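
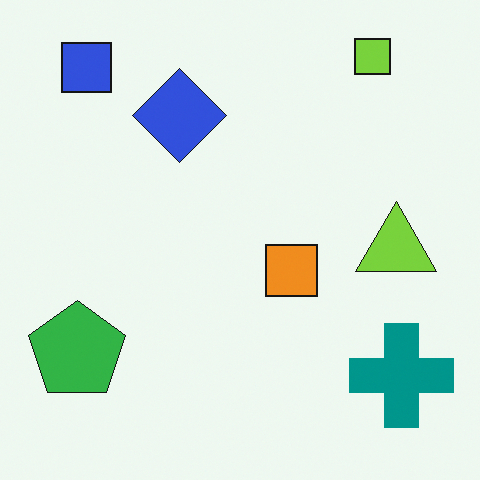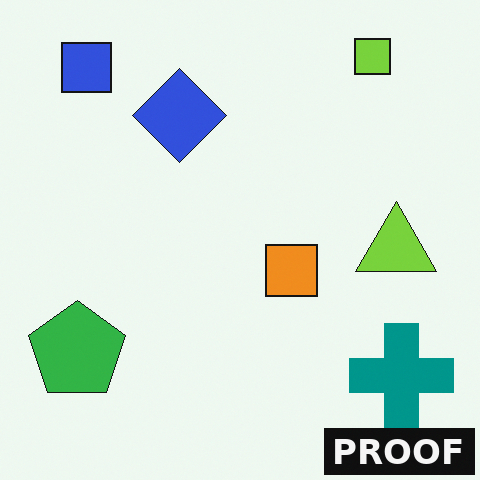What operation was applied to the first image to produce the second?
This is the original image watermarked with the text "PROOF" in the lower-right corner.

A dark label reading "PROOF" appears in the lower-right corner.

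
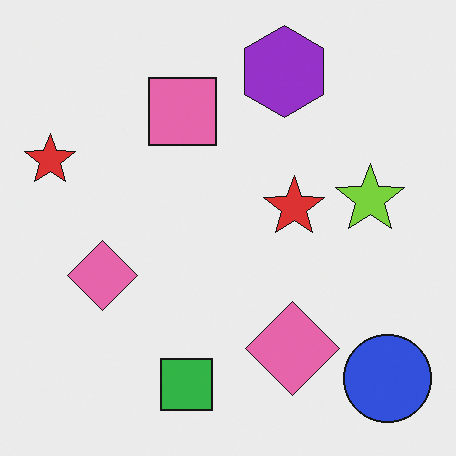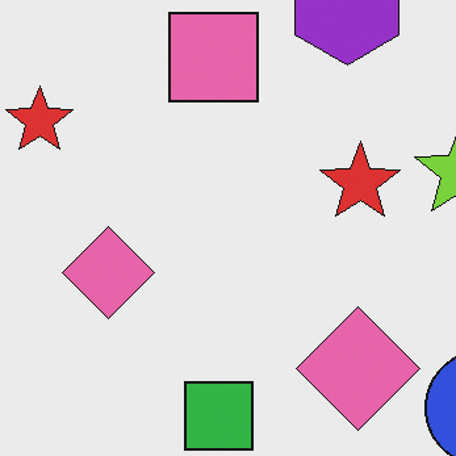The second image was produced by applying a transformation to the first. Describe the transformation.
The transformation is: cropped to a modestly smaller region and rescaled.

The visible shapes are larger and the field of view is narrower; shapes near the original edges may be partly or wholly outside the frame — a crop-and-rescale.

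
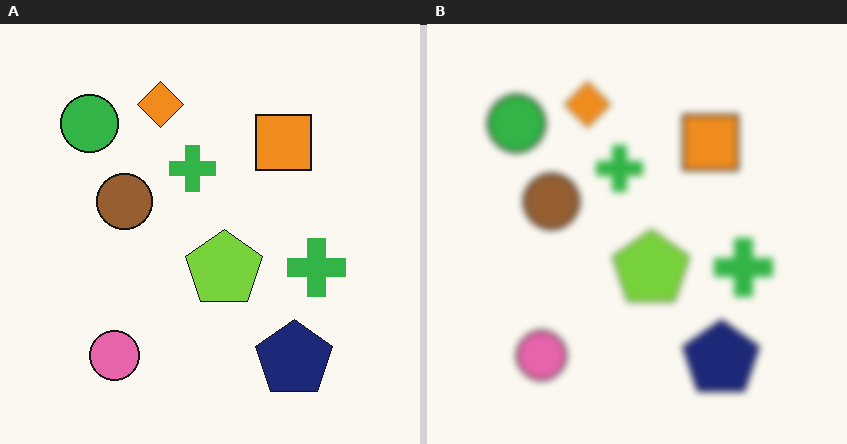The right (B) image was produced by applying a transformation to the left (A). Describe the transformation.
Moderately blurred.

Shape edges and outlines are uniformly softened across the whole image.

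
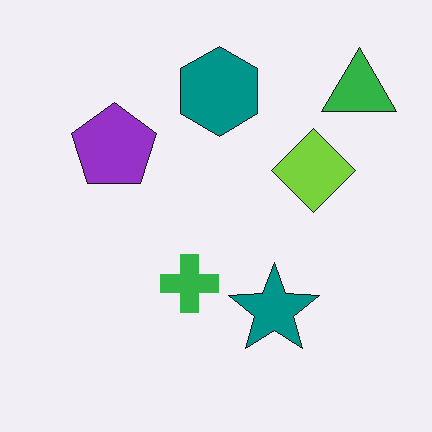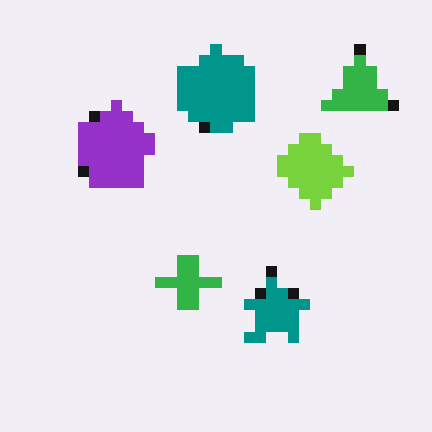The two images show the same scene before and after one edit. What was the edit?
This is the original image heavily pixelated into large blocks.

Shapes are reduced to large square blocks; fine edges and outlines are lost — a downscale-then-upscale (mosaic) effect.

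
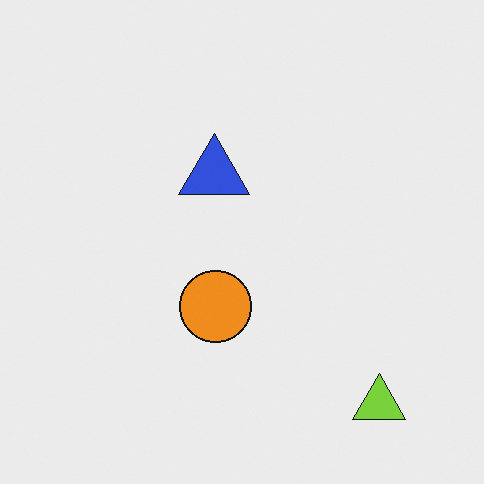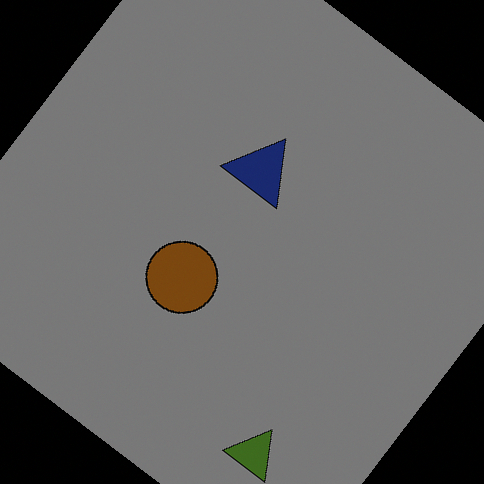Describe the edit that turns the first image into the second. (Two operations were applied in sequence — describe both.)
It was darkened a lot, then rotated clockwise by a large amount — several tens of degrees.

Every pixel — background and shapes alike — is uniformly darkened. Every shape is tilted by the same angle and the image corners show triangular fill wedges — a whole-image rotation by a non-right angle.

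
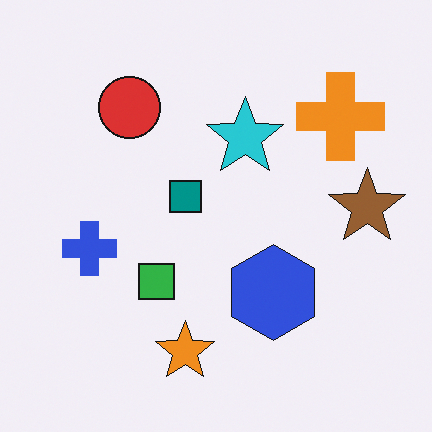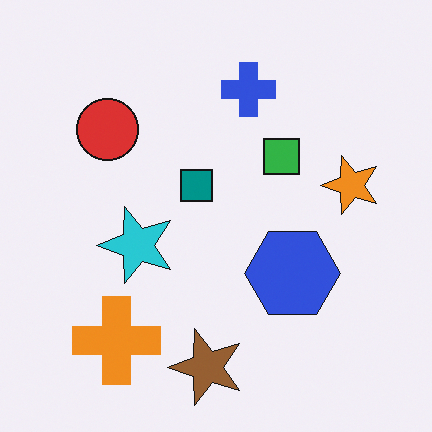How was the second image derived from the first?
The image was transposed (reflected across the top-left ↔ bottom-right diagonal).

Shapes have swapped their row and column positions — what was in the top-right is now in the bottom-left — a diagonal reflection.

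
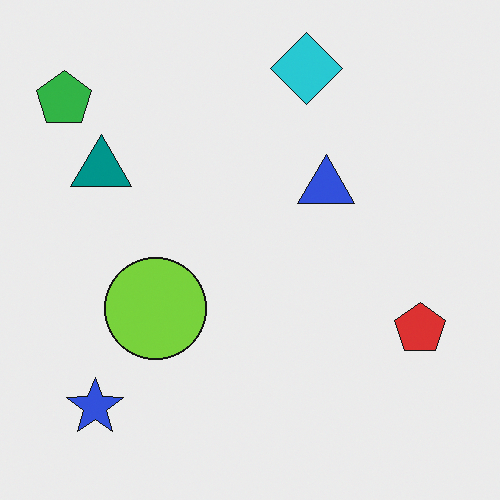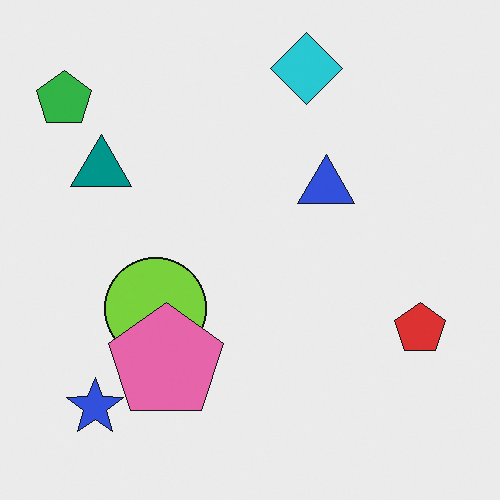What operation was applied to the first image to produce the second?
This is the original image overlaid with an additional pink pentagon.

A pink pentagon appears in the second image that is absent from the first.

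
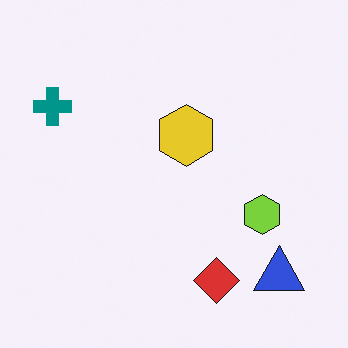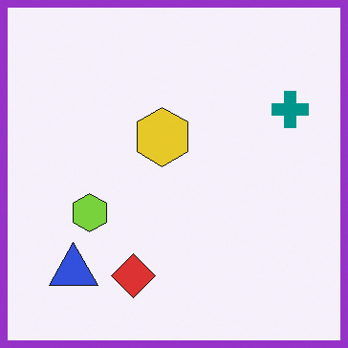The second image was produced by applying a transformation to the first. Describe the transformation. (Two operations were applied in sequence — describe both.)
The transformation is: flipped horizontally (left ↔ right), then framed with a purple border.

The teal cross is in the top-left of the first image and the top-right of the second — shapes on opposite sides of the vertical midline have swapped in a mirror flip. A solid purple frame runs around the edge of the second image, with the content slightly shrunk inside it.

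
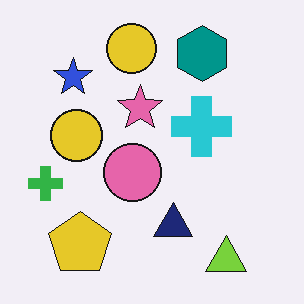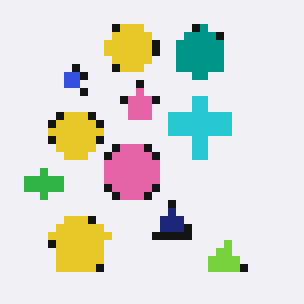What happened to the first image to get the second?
This is the original image moderately pixelated.

Shapes are reduced to large square blocks; fine edges and outlines are lost — a downscale-then-upscale (mosaic) effect.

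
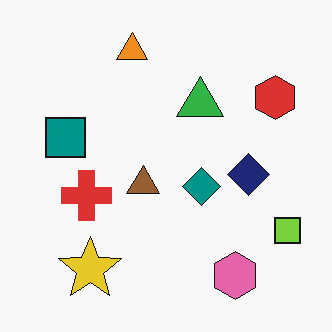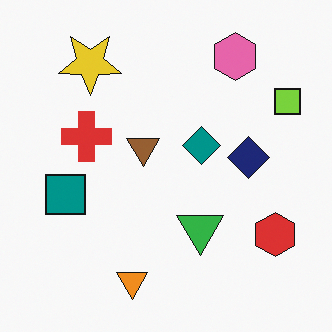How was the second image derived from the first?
The second image is the first flipped vertically (top ↔ bottom).

The orange triangle is in the top of the first image and the bottom of the second — shapes on opposite sides of the horizontal midline have swapped in a mirror flip.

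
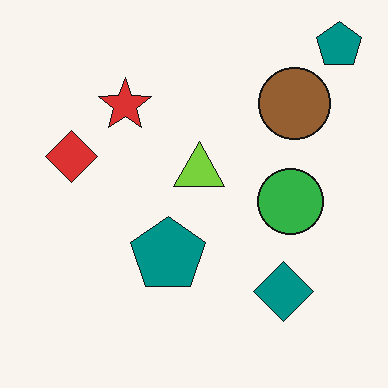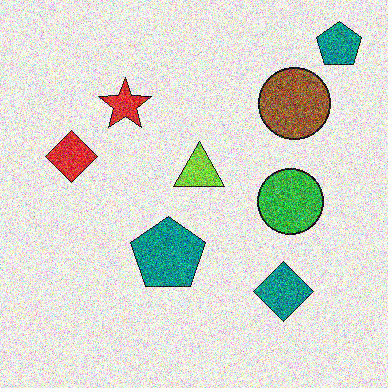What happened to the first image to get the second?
It was degraded with a thick layer of grain.

Random speckle covers the whole image, including the flat background.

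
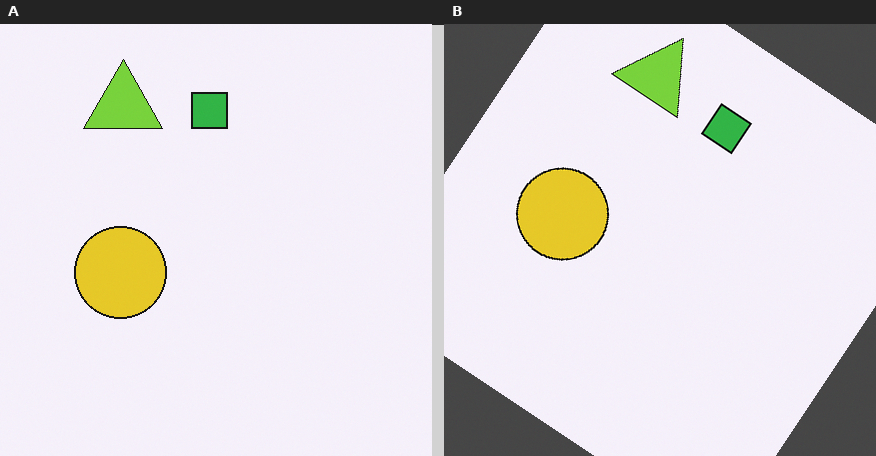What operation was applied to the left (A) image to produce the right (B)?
Rotated clockwise by a large amount — several tens of degrees.

Every shape is tilted by the same angle and the image corners show triangular fill wedges — a whole-image rotation by a non-right angle.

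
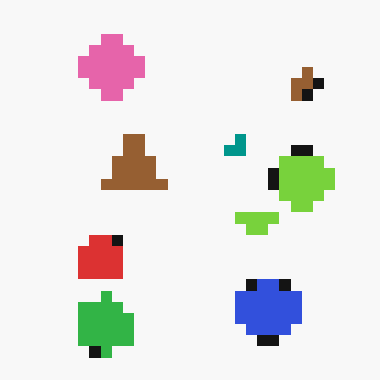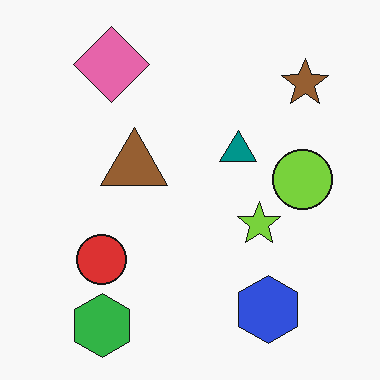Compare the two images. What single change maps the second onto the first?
The transformation is: heavily pixelated into large blocks.

Shapes are reduced to large square blocks; fine edges and outlines are lost — a downscale-then-upscale (mosaic) effect.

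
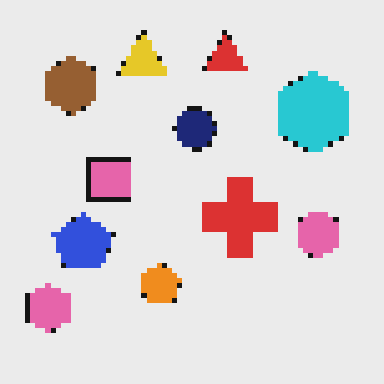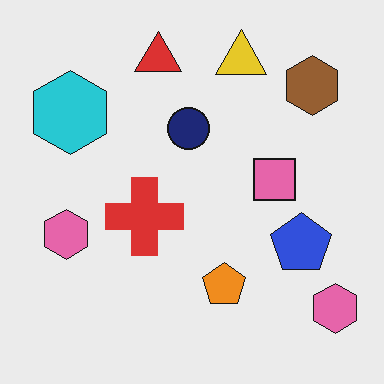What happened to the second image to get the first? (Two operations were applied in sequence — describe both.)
Flipped horizontally (left ↔ right), then mildly pixelated.

The cyan hexagon is in the top-left of the second image and the top-right of the first — shapes on opposite sides of the vertical midline have swapped in a mirror flip. Shapes are reduced to large square blocks; fine edges and outlines are lost — a downscale-then-upscale (mosaic) effect.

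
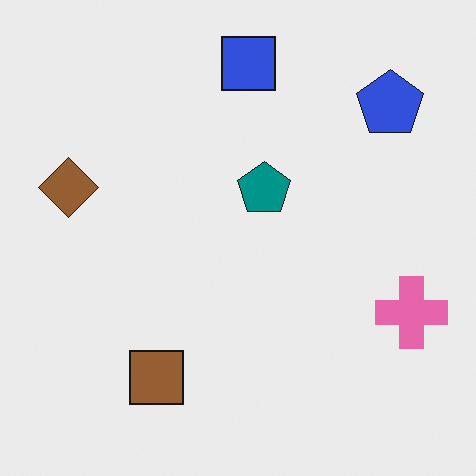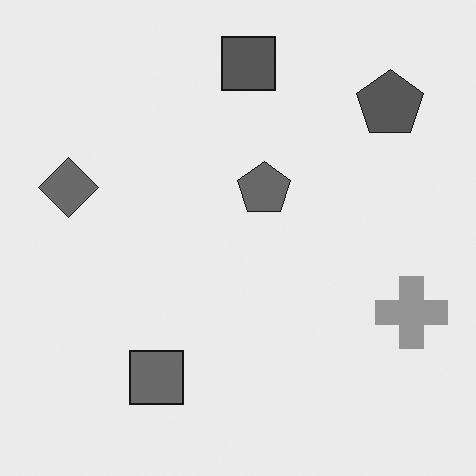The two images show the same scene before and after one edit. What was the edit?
The transformation is: converted to grayscale.

All color is removed — every shape is now a shade of grey.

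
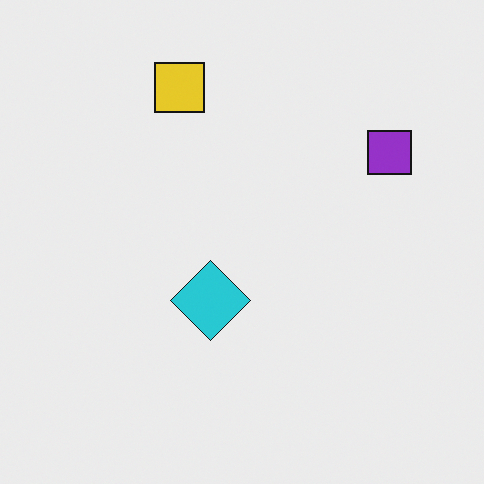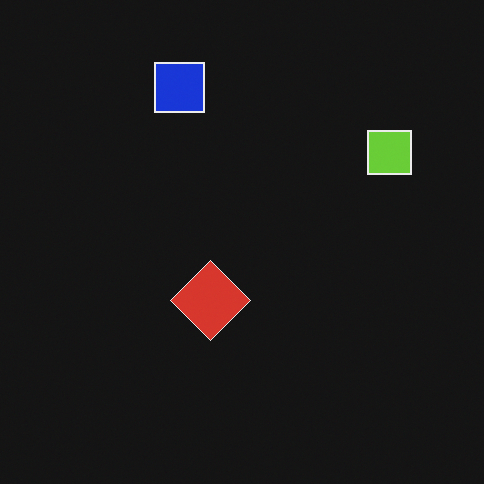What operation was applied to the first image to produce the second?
The second image is the first color-inverted (negative).

The light background has become dark and every shape's color is its complement — a photographic negative.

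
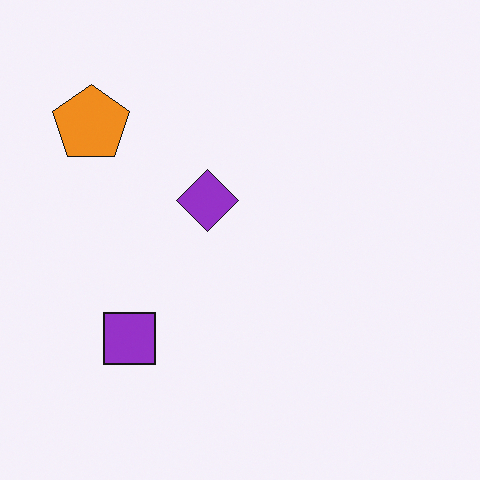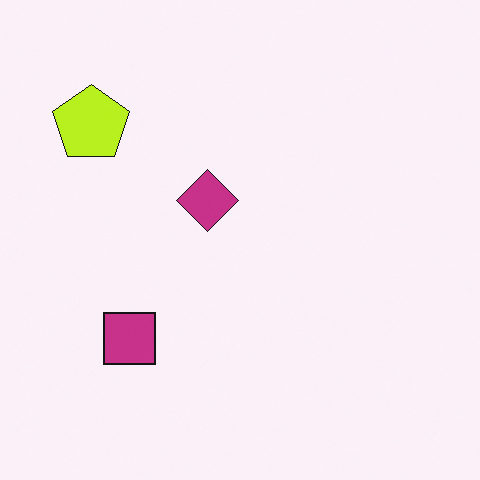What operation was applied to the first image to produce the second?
Hue-shifted slightly.

Every shape's color has rotated by the same amount around the hue wheel — a uniform hue shift.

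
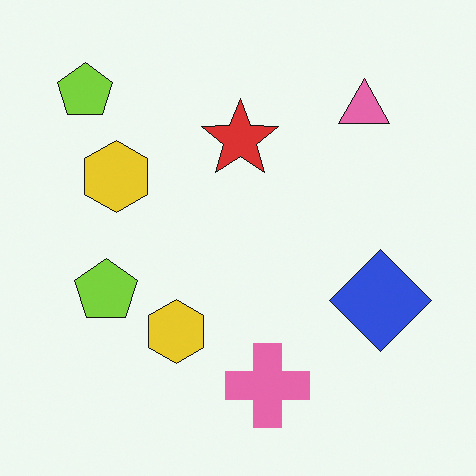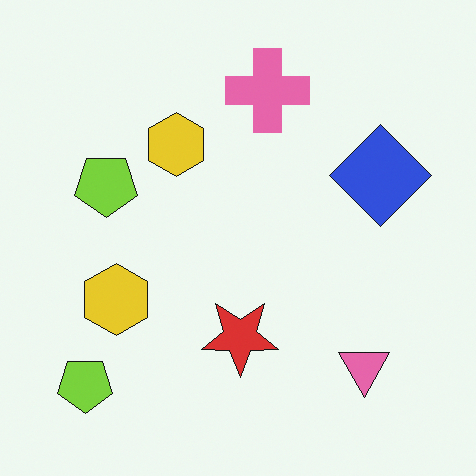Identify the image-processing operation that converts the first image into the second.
Flipped vertically (top ↔ bottom).

The pink cross is in the bottom of the first image and the top of the second — shapes on opposite sides of the horizontal midline have swapped in a mirror flip.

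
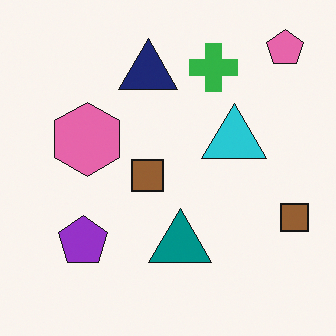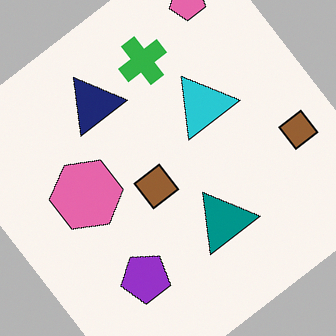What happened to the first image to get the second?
The second image is the first rotated counter-clockwise by a large amount — several tens of degrees.

Every shape is tilted by the same angle and the image corners show triangular fill wedges — a whole-image rotation by a non-right angle.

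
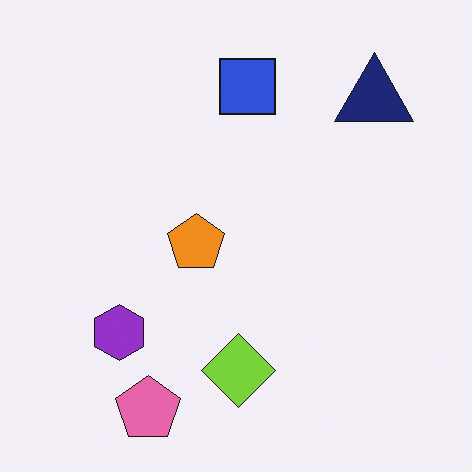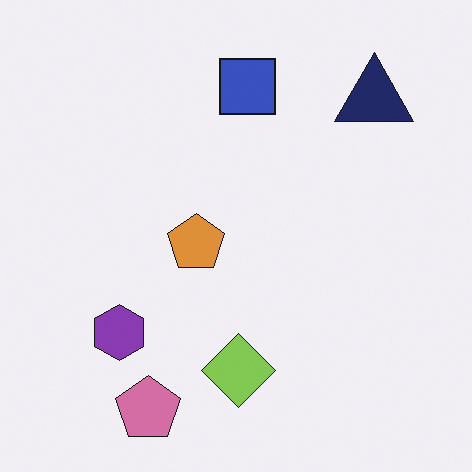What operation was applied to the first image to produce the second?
It was slightly desaturated.

All colors are more muted and greyish — a global saturation change.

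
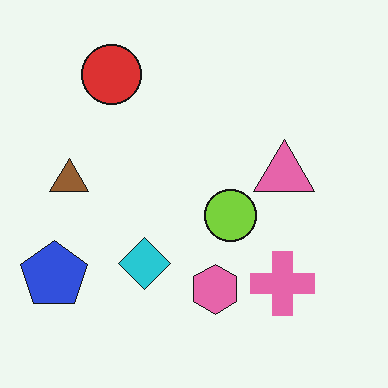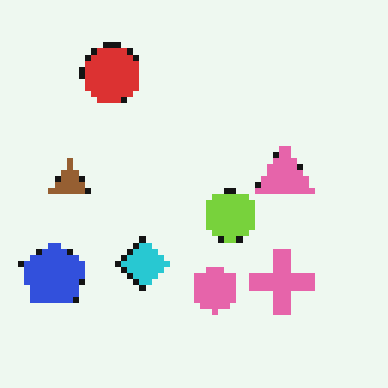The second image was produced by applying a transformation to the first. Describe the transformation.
This is the original image moderately pixelated.

Shapes are reduced to large square blocks; fine edges and outlines are lost — a downscale-then-upscale (mosaic) effect.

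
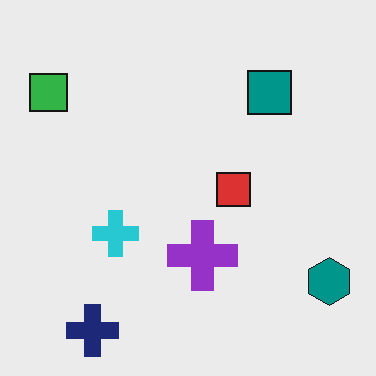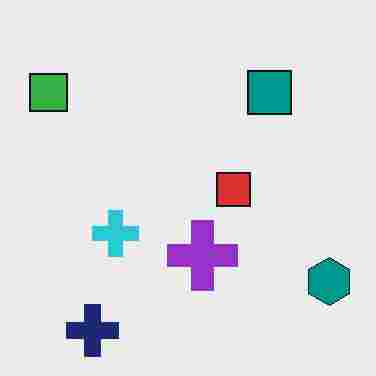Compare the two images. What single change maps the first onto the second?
The transformation is: heavily JPEG-compressed with obvious blocking artifacts.

Blocky 8×8 compression artifacts appear around shape edges and the flat background shows ringing — characteristic JPEG degradation.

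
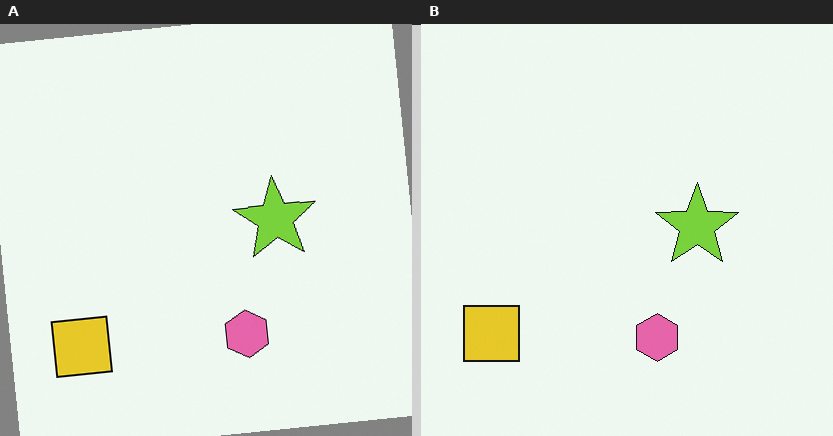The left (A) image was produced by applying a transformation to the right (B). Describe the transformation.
Rotated counter-clockwise by a few degrees.

Every shape is tilted by the same angle and the image corners show triangular fill wedges — a whole-image rotation by a non-right angle.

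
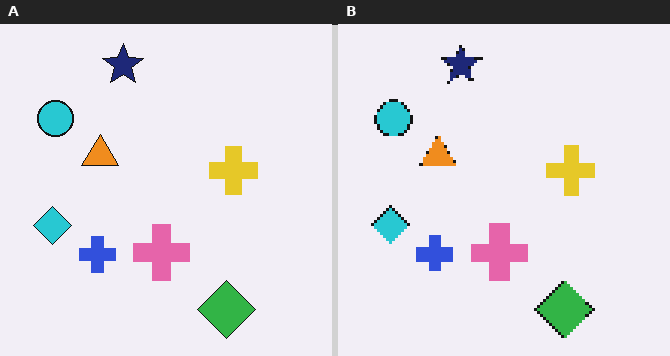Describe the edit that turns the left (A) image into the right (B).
This is the original image lightly pixelated (a mild mosaic effect).

Shapes are reduced to large square blocks; fine edges and outlines are lost — a downscale-then-upscale (mosaic) effect.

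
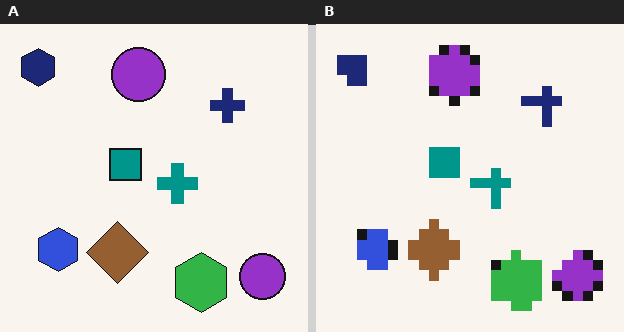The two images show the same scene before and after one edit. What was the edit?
The transformation is: heavily pixelated into large blocks.

Shapes are reduced to large square blocks; fine edges and outlines are lost — a downscale-then-upscale (mosaic) effect.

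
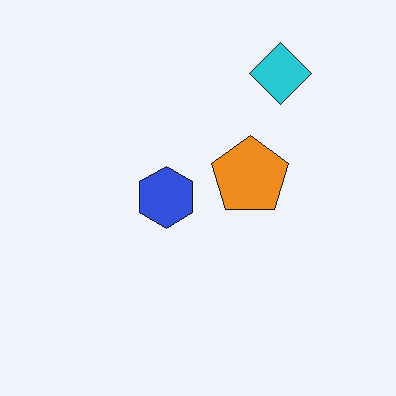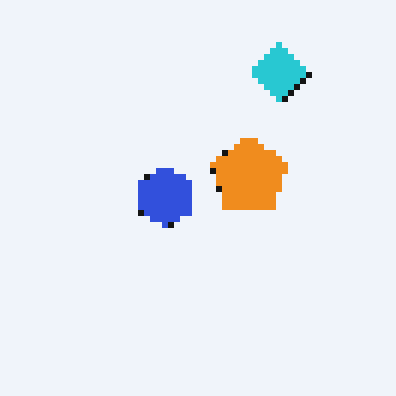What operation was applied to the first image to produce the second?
The transformation is: moderately pixelated.

Shapes are reduced to large square blocks; fine edges and outlines are lost — a downscale-then-upscale (mosaic) effect.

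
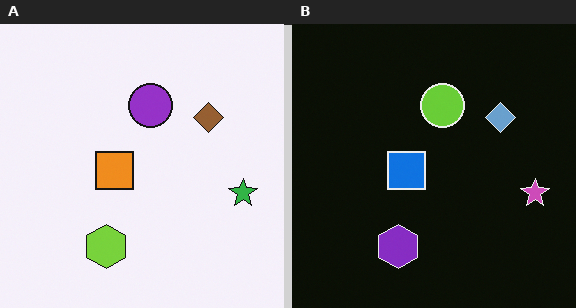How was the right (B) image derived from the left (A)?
Color-inverted (negative).

The light background has become dark and every shape's color is its complement — a photographic negative.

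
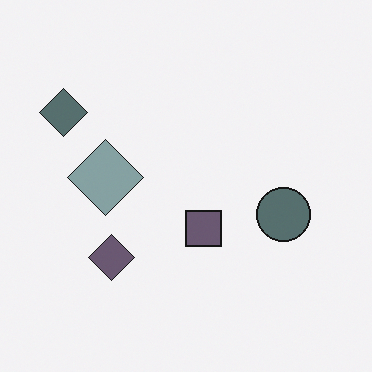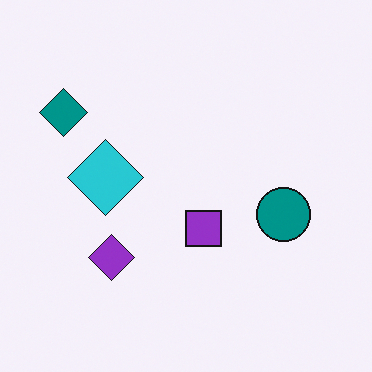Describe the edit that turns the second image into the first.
The transformation is: made much more muted (saturation change).

All colors are more muted and greyish — a global saturation change.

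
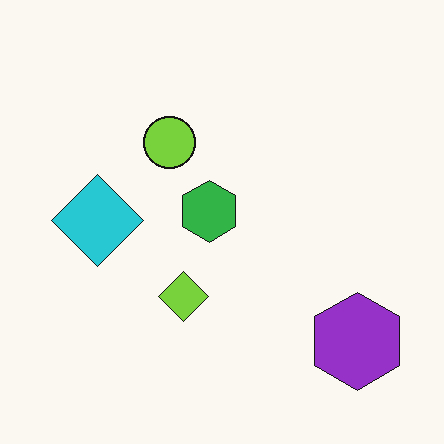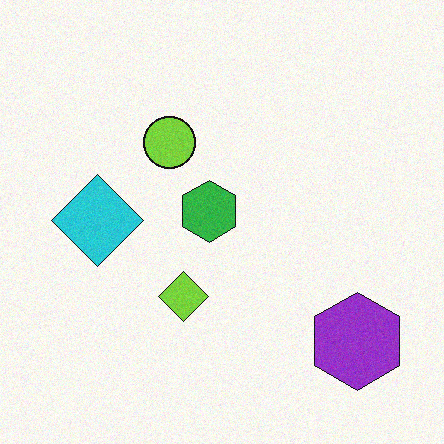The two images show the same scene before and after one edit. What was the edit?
The transformation is: degraded with a light layer of grain.

Random speckle covers the whole image, including the flat background.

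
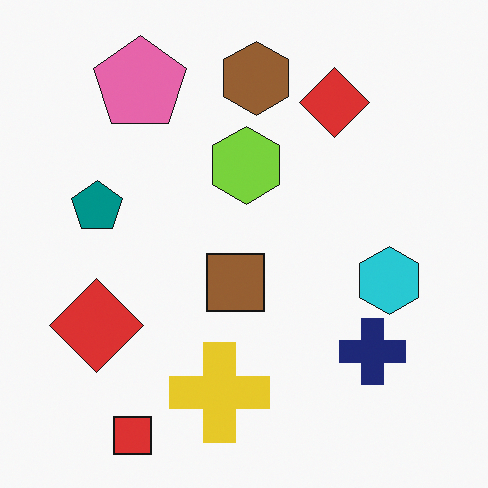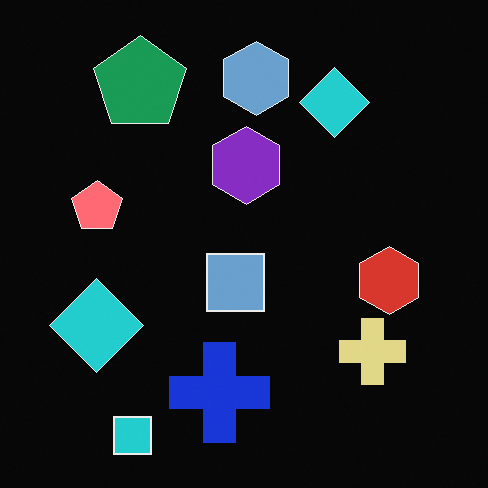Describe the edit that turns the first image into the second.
The transformation is: color-inverted (negative).

The light background has become dark and every shape's color is its complement — a photographic negative.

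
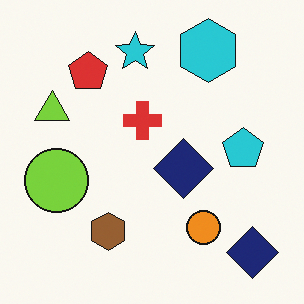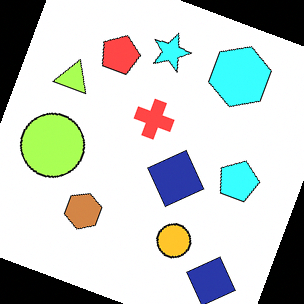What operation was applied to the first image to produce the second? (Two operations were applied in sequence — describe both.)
The transformation is: noticeably brightened, then rotated clockwise by a clearly visible amount.

Every pixel — background and shapes alike — is uniformly brightened. Every shape is tilted by the same angle and the image corners show triangular fill wedges — a whole-image rotation by a non-right angle.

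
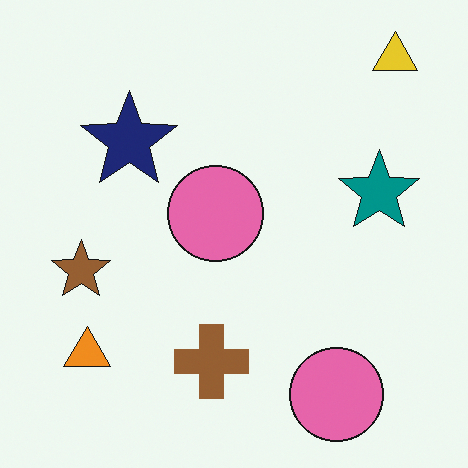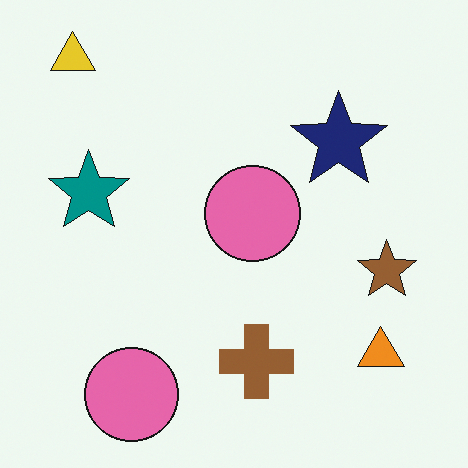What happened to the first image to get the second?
The image was flipped horizontally (left ↔ right).

The yellow triangle is in the top-right of the first image and the top-left of the second — shapes on opposite sides of the vertical midline have swapped in a mirror flip.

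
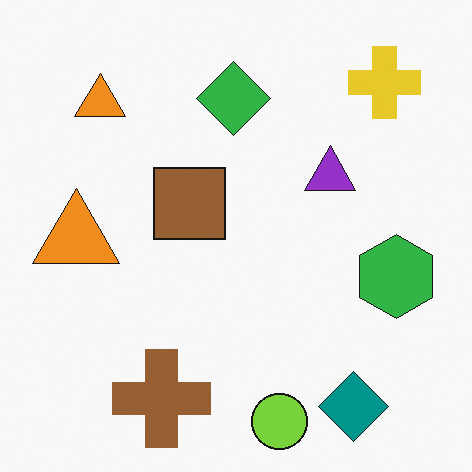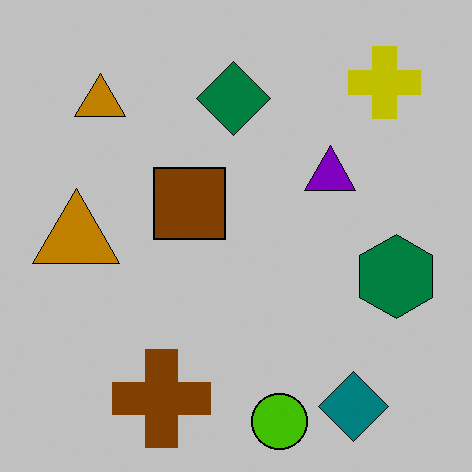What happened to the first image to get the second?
It was aggressively posterized.

Each flat color has snapped to a coarser quantized level — most visibly, the near-white background has dropped to a flat grey.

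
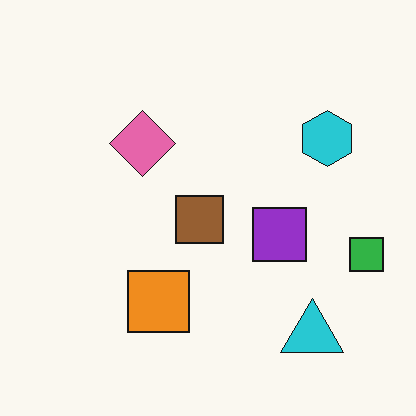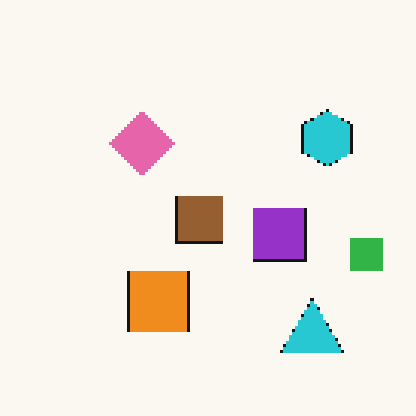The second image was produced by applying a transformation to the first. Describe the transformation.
It was lightly pixelated (a mild mosaic effect).

Shapes are reduced to large square blocks; fine edges and outlines are lost — a downscale-then-upscale (mosaic) effect.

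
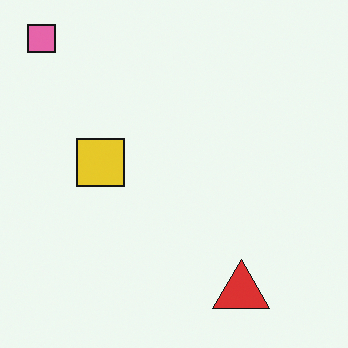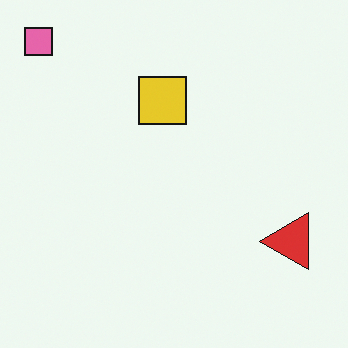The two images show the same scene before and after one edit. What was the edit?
The transformation is: transposed (reflected across the top-left ↔ bottom-right diagonal).

Shapes have swapped their row and column positions — what was in the top-right is now in the bottom-left — a diagonal reflection.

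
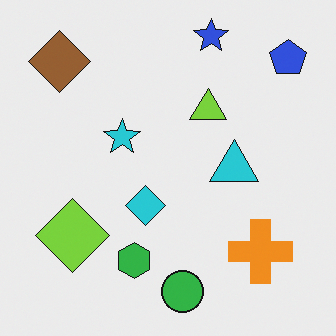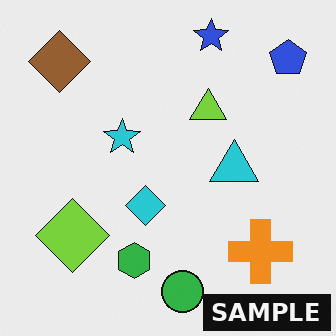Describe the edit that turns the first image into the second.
The transformation is: watermarked with the text "SAMPLE" in the lower-right corner.

A dark label reading "SAMPLE" appears in the lower-right corner.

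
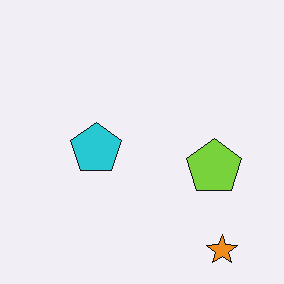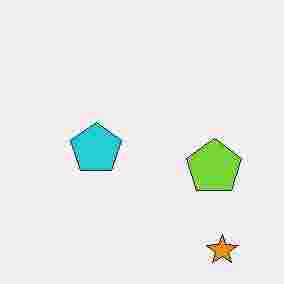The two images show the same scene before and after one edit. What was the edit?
It was heavily JPEG-compressed with obvious blocking artifacts.

Blocky 8×8 compression artifacts appear around shape edges and the flat background shows ringing — characteristic JPEG degradation.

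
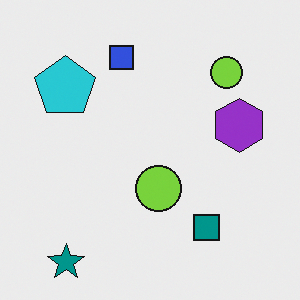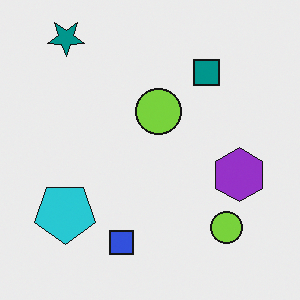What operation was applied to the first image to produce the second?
It was flipped vertically (top ↔ bottom).

The teal star is in the bottom-left of the first image and the top-left of the second — shapes on opposite sides of the horizontal midline have swapped in a mirror flip.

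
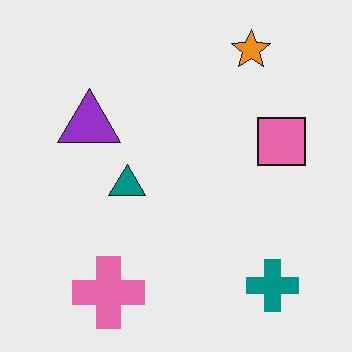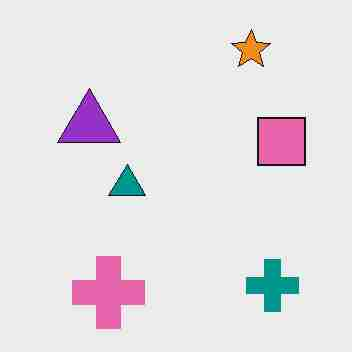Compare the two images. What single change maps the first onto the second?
Degraded with heavy JPEG compression.

Blocky 8×8 compression artifacts appear around shape edges and the flat background shows ringing — characteristic JPEG degradation.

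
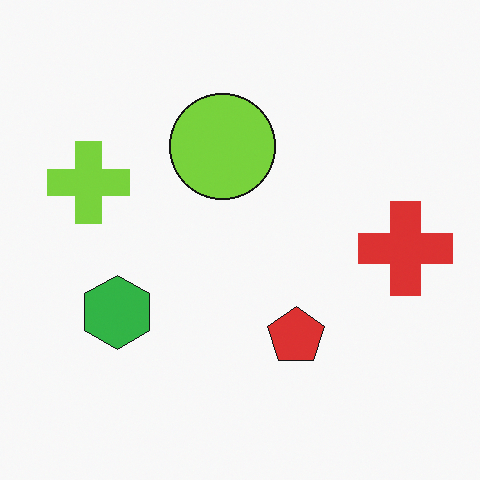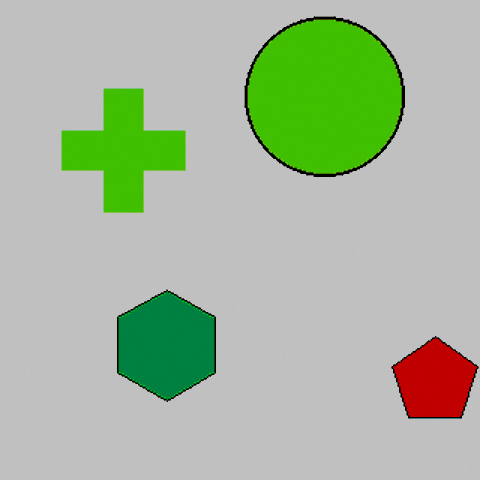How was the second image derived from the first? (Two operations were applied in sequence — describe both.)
The second image is the first cropped slightly and scaled back up, then aggressively posterized.

The visible shapes are larger and the field of view is narrower; shapes near the original edges may be partly or wholly outside the frame — a crop-and-rescale. Each flat color has snapped to a coarser quantized level — most visibly, the near-white background has dropped to a flat grey.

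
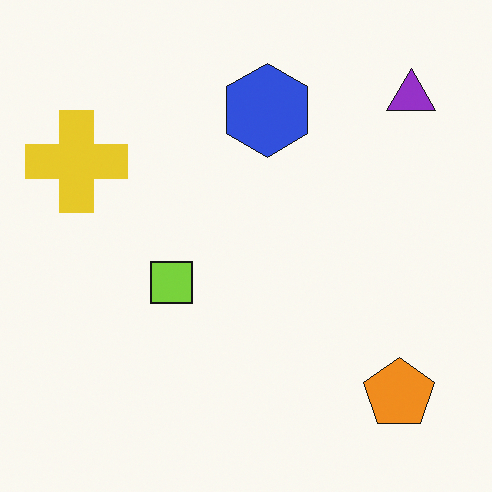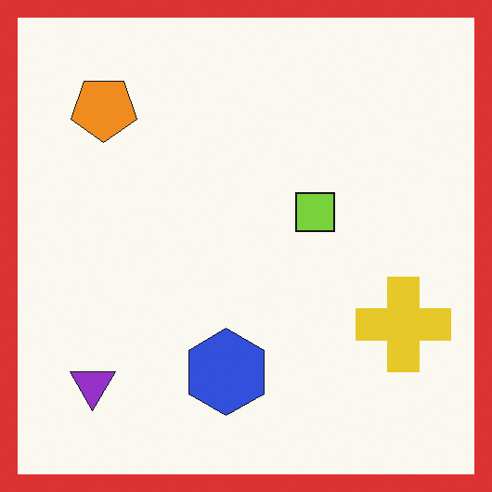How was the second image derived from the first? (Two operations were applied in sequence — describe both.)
The image was rotated 180°, then framed with a red border.

The purple triangle sits in the top-right of the first image and the bottom-left of the second — consistent with a whole-image 180° rotation. A solid red frame runs around the edge of the second image, with the content slightly shrunk inside it.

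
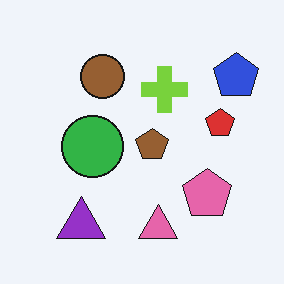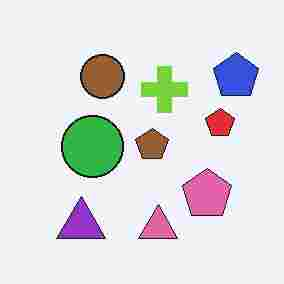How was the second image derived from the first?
The second image is the first degraded with heavy JPEG compression.

Blocky 8×8 compression artifacts appear around shape edges and the flat background shows ringing — characteristic JPEG degradation.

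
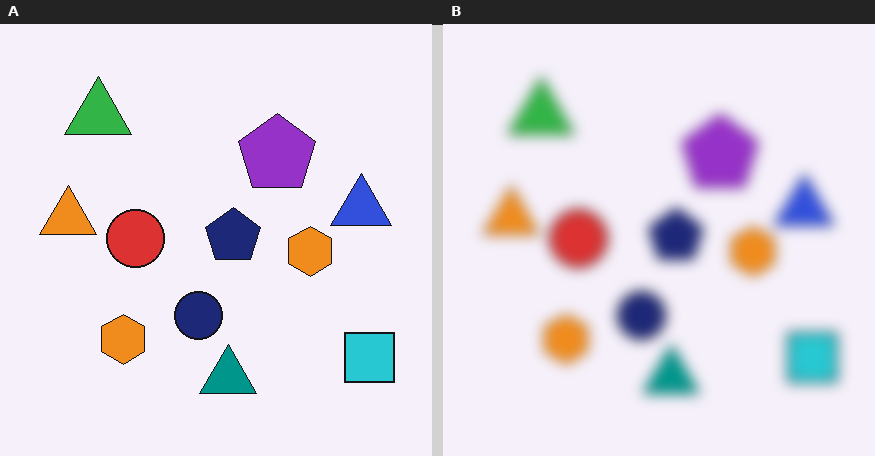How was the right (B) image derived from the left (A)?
This is the original image strongly gaussian-blurred.

Shape edges and outlines are uniformly softened across the whole image.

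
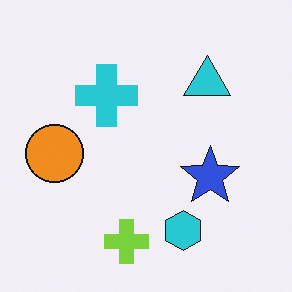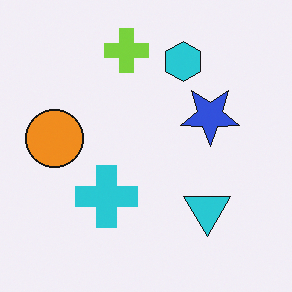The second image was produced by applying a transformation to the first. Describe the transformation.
The image was flipped vertically (top ↔ bottom).

The lime cross is in the bottom of the first image and the top of the second — shapes on opposite sides of the horizontal midline have swapped in a mirror flip.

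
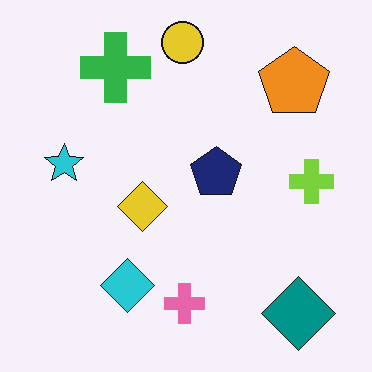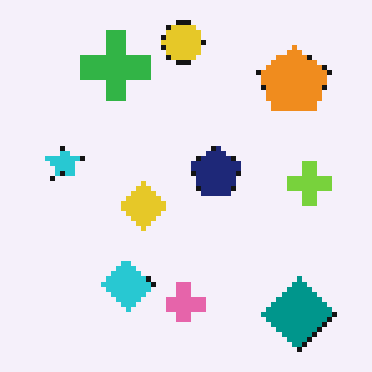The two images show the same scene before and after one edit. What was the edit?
The transformation is: lightly pixelated (a mild mosaic effect).

Shapes are reduced to large square blocks; fine edges and outlines are lost — a downscale-then-upscale (mosaic) effect.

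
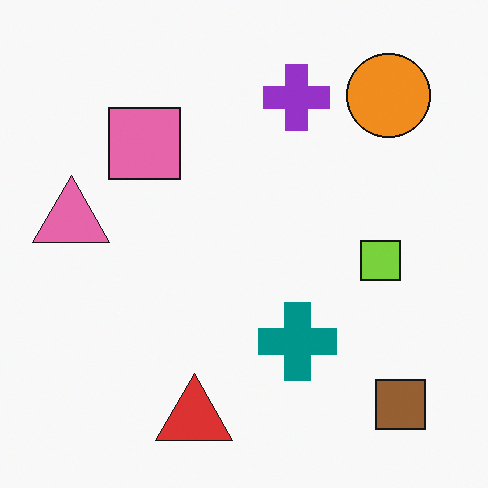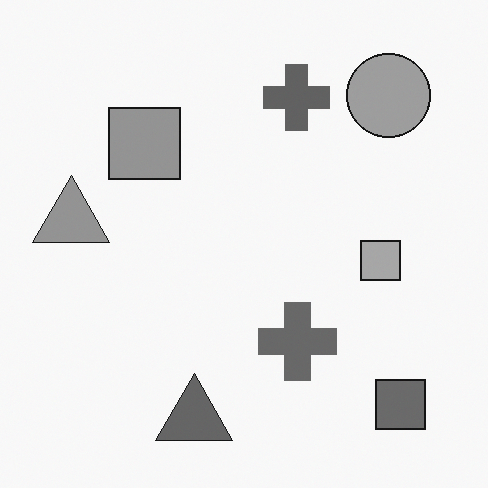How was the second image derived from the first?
The second image is the first converted to grayscale.

All color is removed — every shape is now a shade of grey.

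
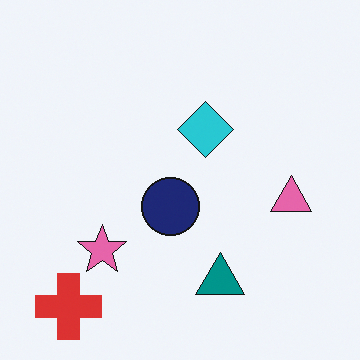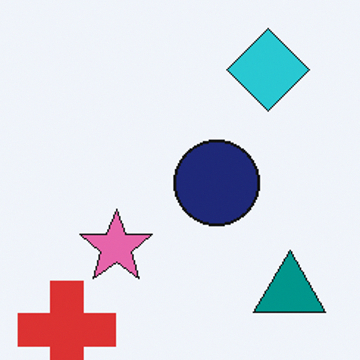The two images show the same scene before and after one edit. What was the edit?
Cropped slightly and scaled back up.

The visible shapes are larger and the field of view is narrower; shapes near the original edges may be partly or wholly outside the frame — a crop-and-rescale.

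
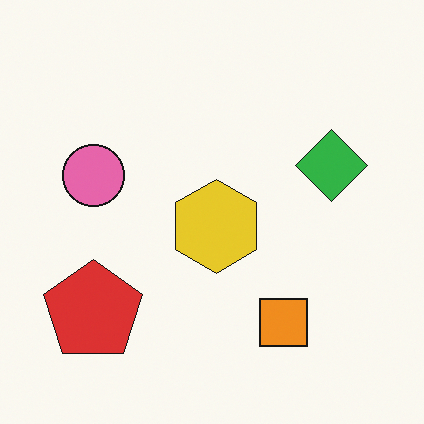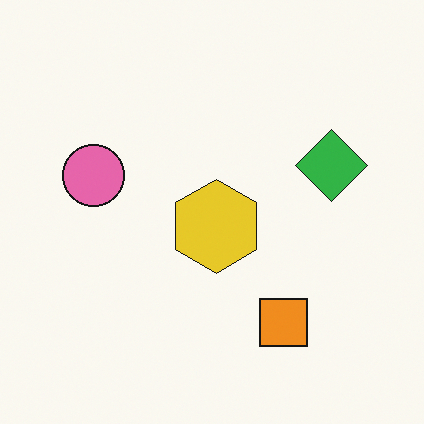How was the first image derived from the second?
This is the original image overlaid with an additional red pentagon.

A red pentagon appears in the first image that is absent from the second.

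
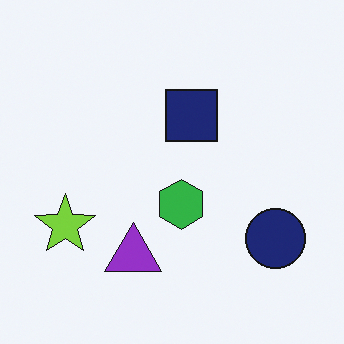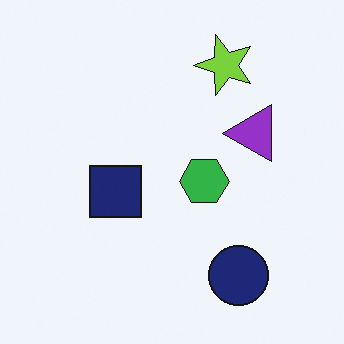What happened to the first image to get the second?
This is the original image transposed (reflected across the top-left ↔ bottom-right diagonal).

Shapes have swapped their row and column positions — what was in the top-right is now in the bottom-left — a diagonal reflection.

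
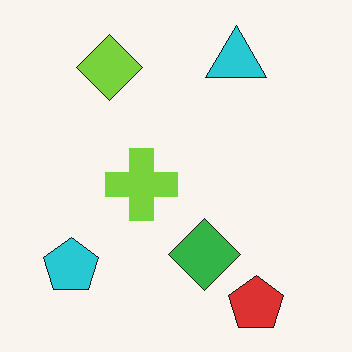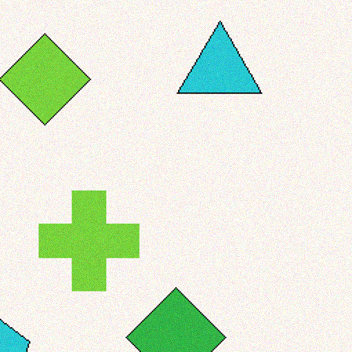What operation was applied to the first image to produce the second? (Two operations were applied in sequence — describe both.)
The transformation is: cropped to a modestly smaller region and rescaled, then degraded with subtle gaussian noise.

The visible shapes are larger and the field of view is narrower; shapes near the original edges may be partly or wholly outside the frame — a crop-and-rescale. Random speckle covers the whole image, including the flat background.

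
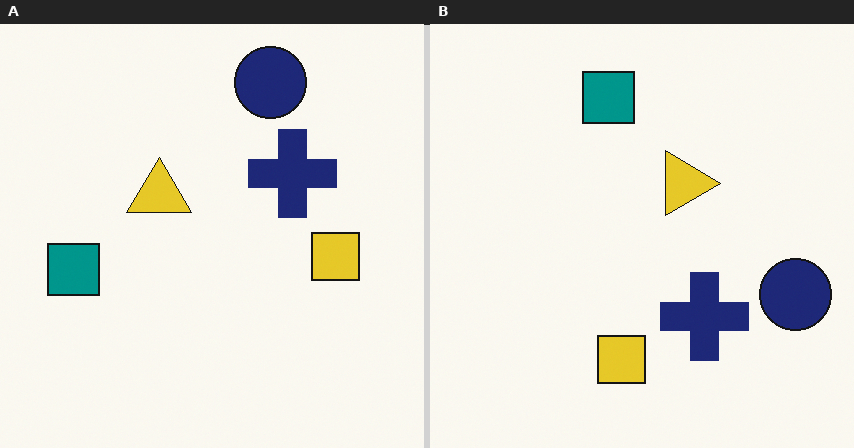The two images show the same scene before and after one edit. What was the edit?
It was rotated 90° clockwise.

The navy circle sits in the top of the left (A) image and the right of the right (B) — consistent with a whole-image 90° clockwise rotation.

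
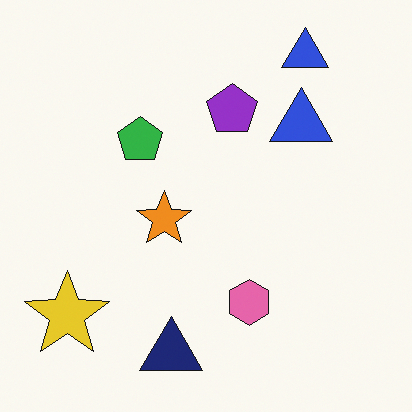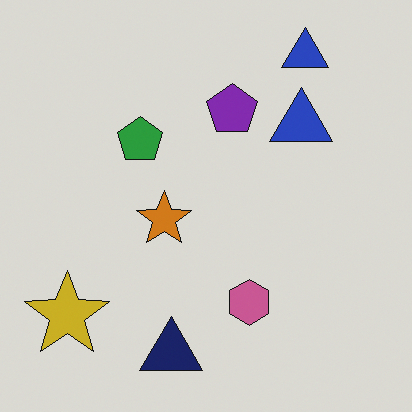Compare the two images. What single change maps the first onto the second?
The transformation is: darkened a little.

Every pixel — background and shapes alike — is uniformly darkened.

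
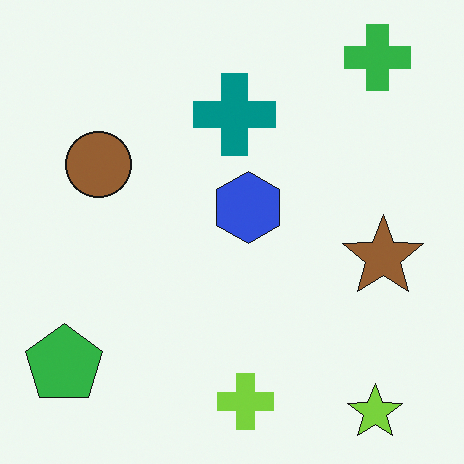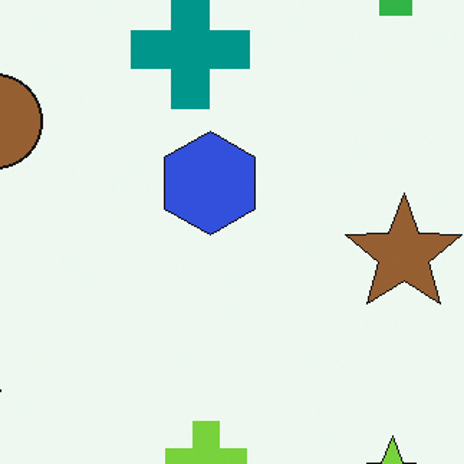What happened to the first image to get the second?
This is the original image cropped to a modestly smaller region and rescaled.

The visible shapes are larger and the field of view is narrower; shapes near the original edges may be partly or wholly outside the frame — a crop-and-rescale.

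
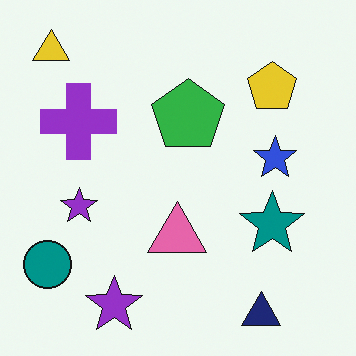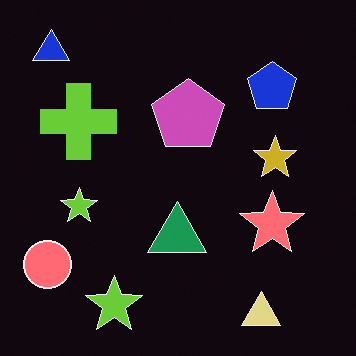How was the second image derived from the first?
The image was color-inverted (negative).

The light background has become dark and every shape's color is its complement — a photographic negative.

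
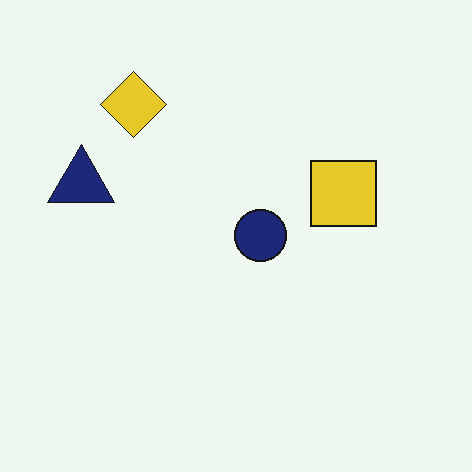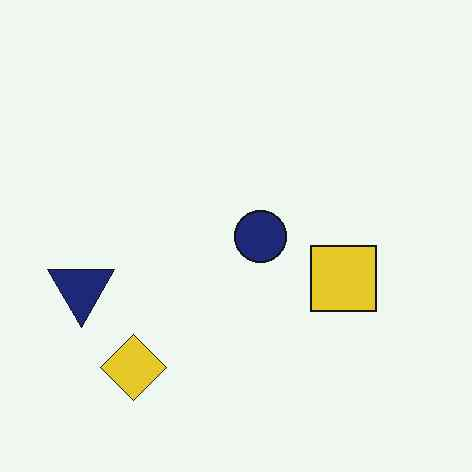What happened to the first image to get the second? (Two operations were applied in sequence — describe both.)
Flipped vertically (top ↔ bottom), then given moderate JPEG compression.

The yellow diamond is in the top-left of the first image and the bottom-left of the second — shapes on opposite sides of the horizontal midline have swapped in a mirror flip. Blocky 8×8 compression artifacts appear around shape edges and the flat background shows ringing — characteristic JPEG degradation.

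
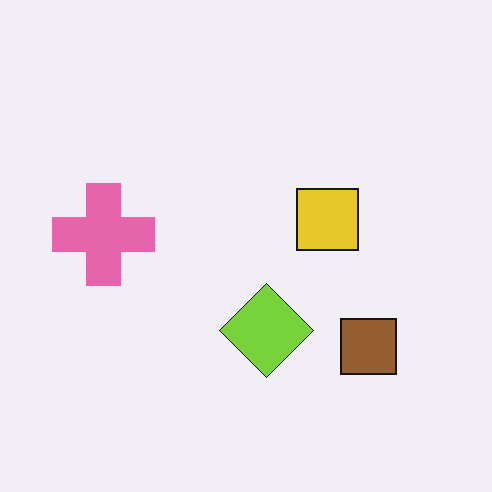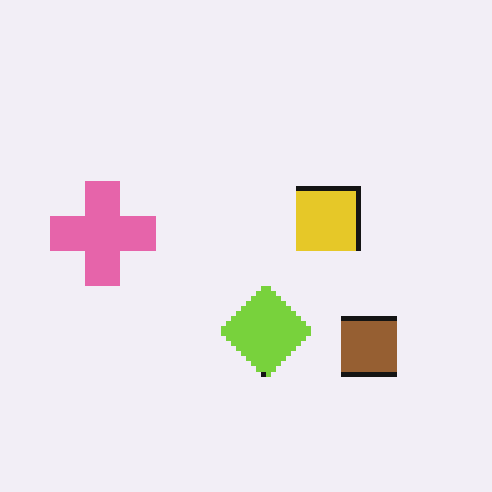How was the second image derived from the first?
The image was mildly pixelated.

Shapes are reduced to large square blocks; fine edges and outlines are lost — a downscale-then-upscale (mosaic) effect.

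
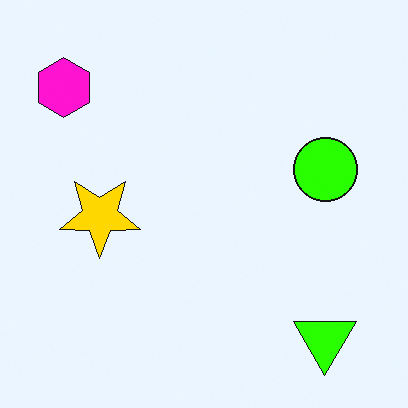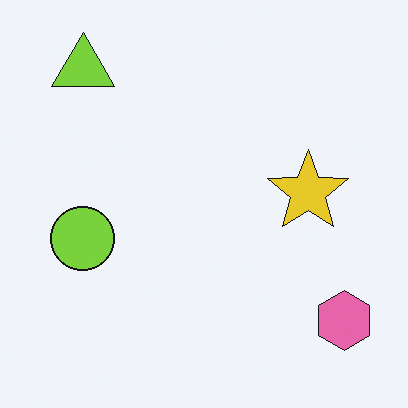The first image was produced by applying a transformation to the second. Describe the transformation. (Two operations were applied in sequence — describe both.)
Heavily oversaturated, then rotated 180°.

All colors are more vivid — a global saturation change. The lime triangle sits in the top-left of the second image and the bottom-right of the first — consistent with a whole-image 180° rotation.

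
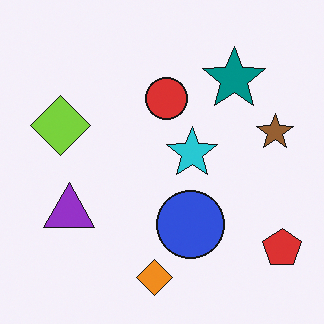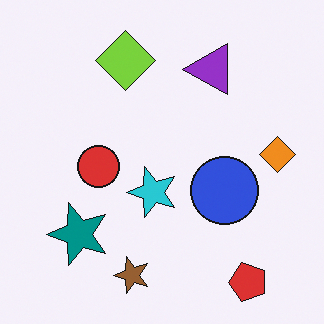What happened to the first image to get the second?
It was transposed (reflected across the top-left ↔ bottom-right diagonal).

Shapes have swapped their row and column positions — what was in the top-right is now in the bottom-left — a diagonal reflection.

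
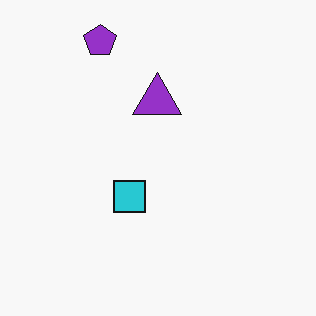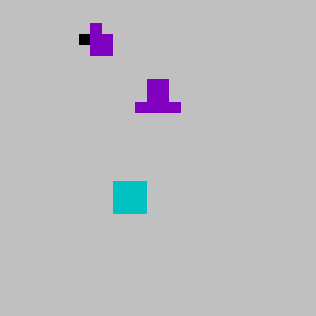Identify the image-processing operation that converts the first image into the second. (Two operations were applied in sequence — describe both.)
The second image is the first heavily pixelated into large blocks, then heavily posterized to just a handful of flat colors.

Shapes are reduced to large square blocks; fine edges and outlines are lost — a downscale-then-upscale (mosaic) effect. Each flat color has snapped to a coarser quantized level — most visibly, the near-white background has dropped to a flat grey.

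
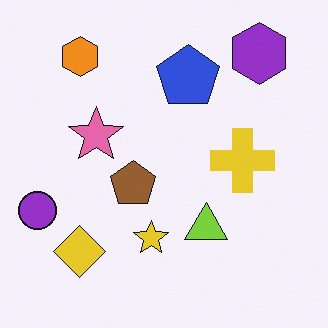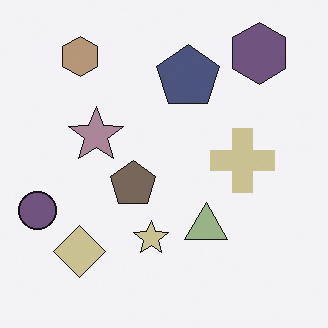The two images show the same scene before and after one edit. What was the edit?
The image was made much more muted (saturation change).

All colors are more muted and greyish — a global saturation change.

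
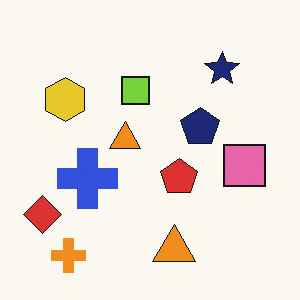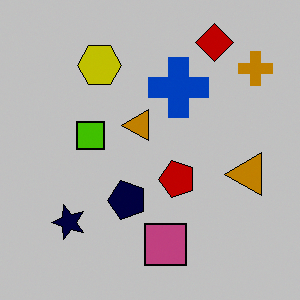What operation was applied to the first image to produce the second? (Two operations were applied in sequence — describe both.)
This is the original image heavily posterized to just a handful of flat colors, then transposed (reflected across the top-left ↔ bottom-right diagonal).

Each flat color has snapped to a coarser quantized level — most visibly, the near-white background has dropped to a flat grey. Shapes have swapped their row and column positions — what was in the top-right is now in the bottom-left — a diagonal reflection.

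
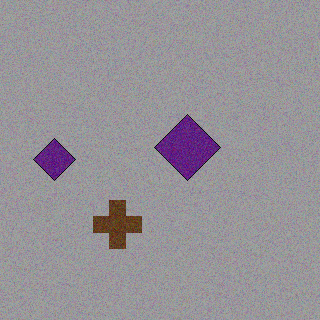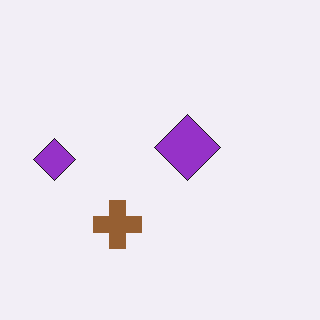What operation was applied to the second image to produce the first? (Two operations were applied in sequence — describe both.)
The transformation is: degraded with visible gaussian noise, then darkened a lot.

Random speckle covers the whole image, including the flat background. Every pixel — background and shapes alike — is uniformly darkened.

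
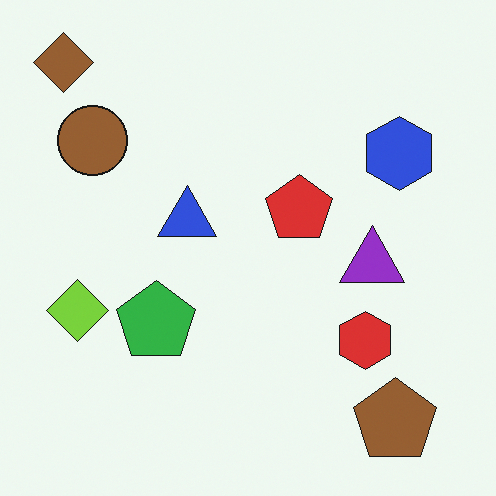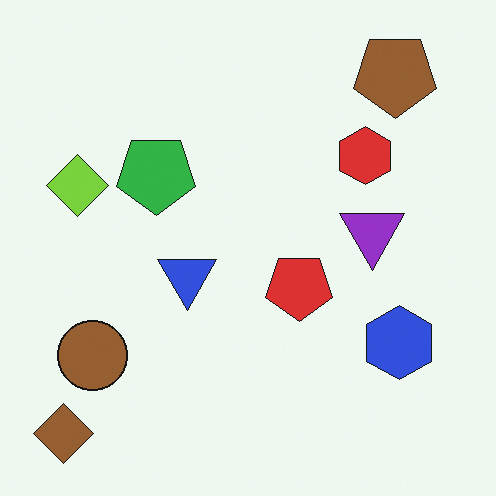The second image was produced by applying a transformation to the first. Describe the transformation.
Flipped vertically (top ↔ bottom).

The brown diamond is in the top-left of the first image and the bottom-left of the second — shapes on opposite sides of the horizontal midline have swapped in a mirror flip.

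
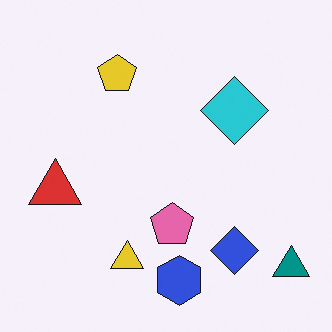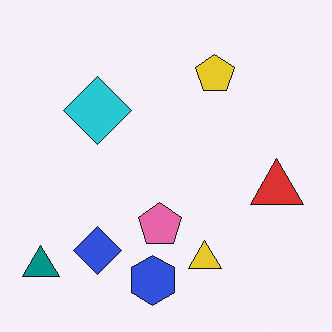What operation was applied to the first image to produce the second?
It was flipped horizontally (left ↔ right).

The teal triangle is in the bottom-right of the first image and the bottom-left of the second — shapes on opposite sides of the vertical midline have swapped in a mirror flip.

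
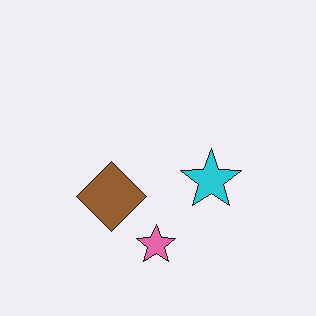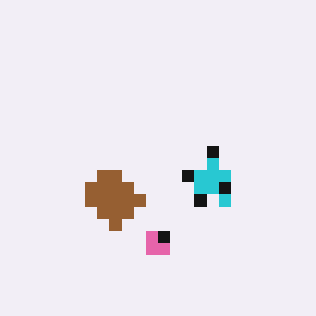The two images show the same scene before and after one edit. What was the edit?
This is the original image heavily pixelated into large blocks.

Shapes are reduced to large square blocks; fine edges and outlines are lost — a downscale-then-upscale (mosaic) effect.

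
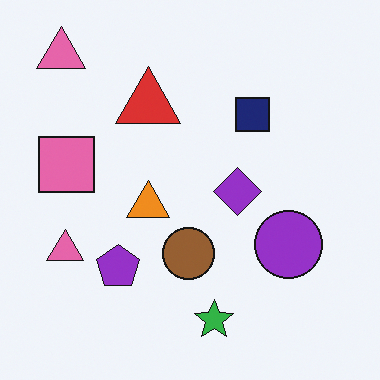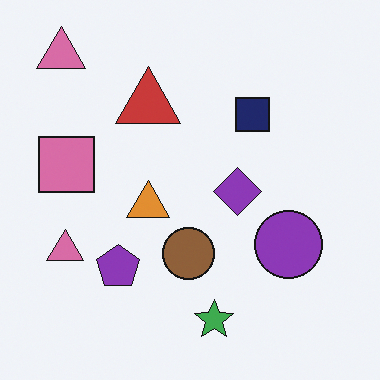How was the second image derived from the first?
It was slightly desaturated.

All colors are more muted and greyish — a global saturation change.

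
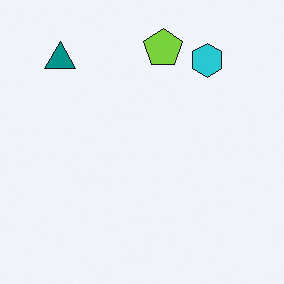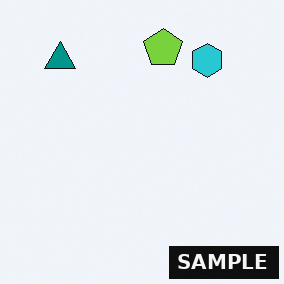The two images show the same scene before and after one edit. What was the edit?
This is the original image watermarked with the text "SAMPLE" in the lower-right corner.

A dark label reading "SAMPLE" appears in the lower-right corner.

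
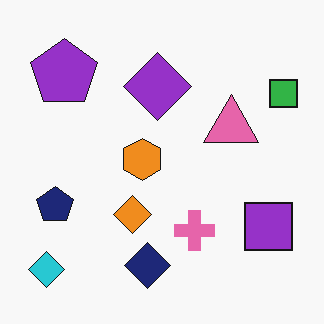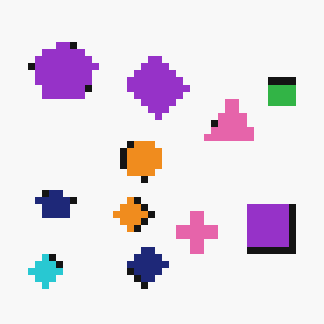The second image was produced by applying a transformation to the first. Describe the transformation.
The transformation is: pixelated into visible square blocks.

Shapes are reduced to large square blocks; fine edges and outlines are lost — a downscale-then-upscale (mosaic) effect.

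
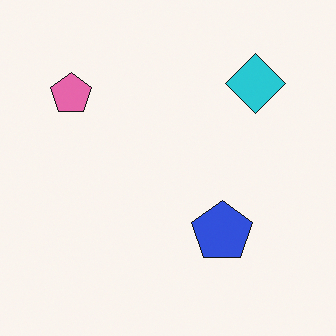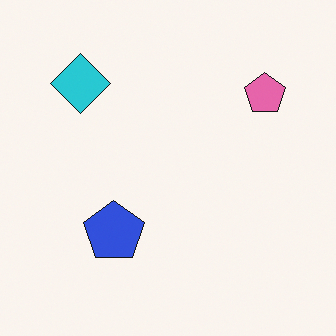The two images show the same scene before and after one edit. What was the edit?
The transformation is: flipped horizontally (left ↔ right).

The pink pentagon is in the top-left of the first image and the top-right of the second — shapes on opposite sides of the vertical midline have swapped in a mirror flip.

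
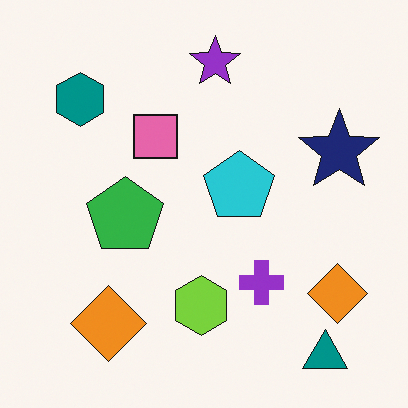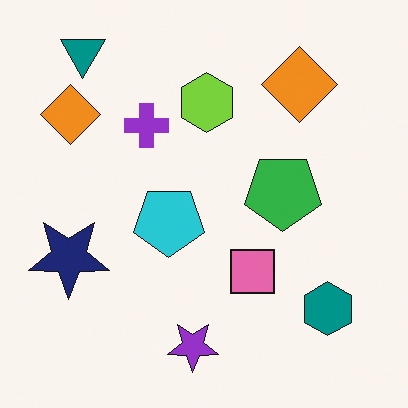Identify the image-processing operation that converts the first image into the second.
This is the original image rotated 180°.

The teal triangle sits in the bottom-right of the first image and the top-left of the second — consistent with a whole-image 180° rotation.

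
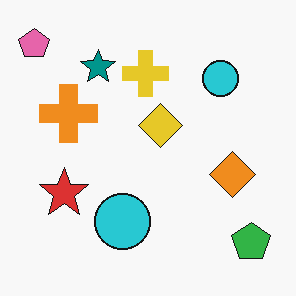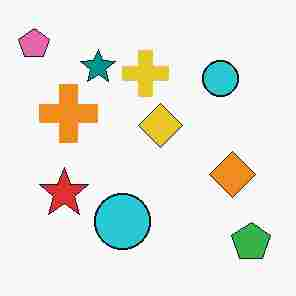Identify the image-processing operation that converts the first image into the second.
Degraded with heavy JPEG compression.

Blocky 8×8 compression artifacts appear around shape edges and the flat background shows ringing — characteristic JPEG degradation.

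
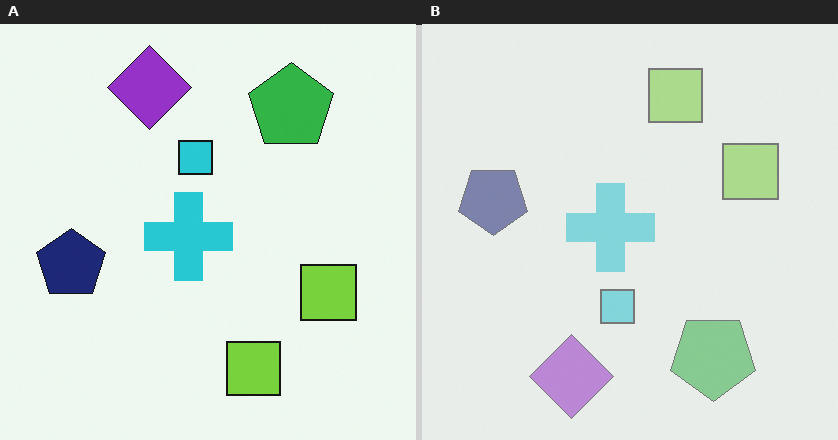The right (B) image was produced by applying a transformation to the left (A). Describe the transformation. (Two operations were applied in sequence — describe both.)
Washed out (contrast reduced), then flipped vertically (top ↔ bottom).

Tones are pushed toward mid-grey across the whole image — a global contrast change. The purple diamond is in the top of the left (A) image and the bottom of the right (B) — shapes on opposite sides of the horizontal midline have swapped in a mirror flip.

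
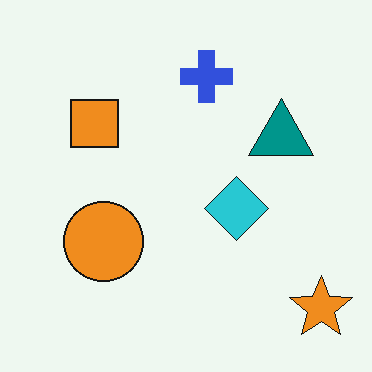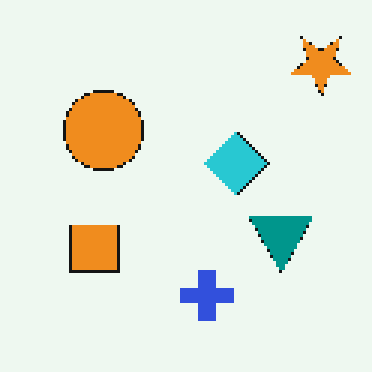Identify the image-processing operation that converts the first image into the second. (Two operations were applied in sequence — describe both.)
The transformation is: flipped vertically (top ↔ bottom), then mildly pixelated.

The orange star is in the bottom-right of the first image and the top-right of the second — shapes on opposite sides of the horizontal midline have swapped in a mirror flip. Shapes are reduced to large square blocks; fine edges and outlines are lost — a downscale-then-upscale (mosaic) effect.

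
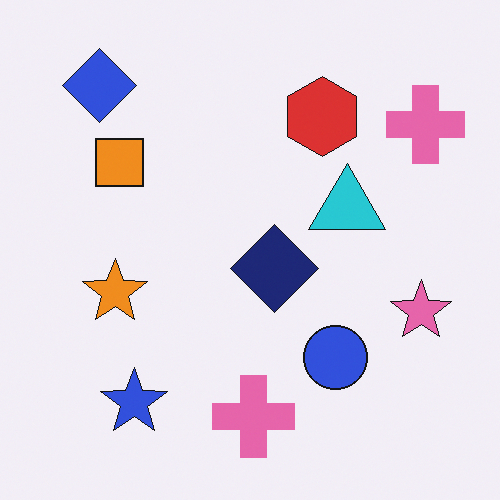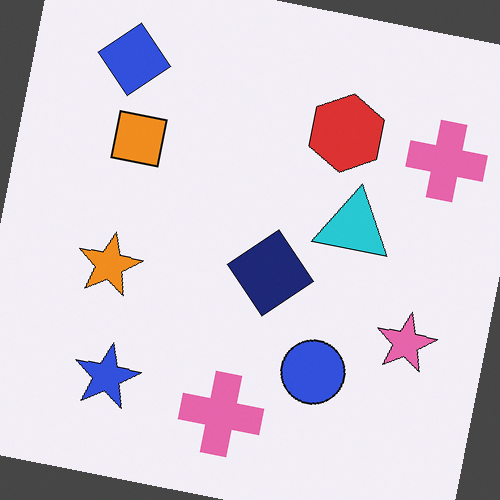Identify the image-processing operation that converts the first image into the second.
The image was rotated clockwise by a small amount.

Every shape is tilted by the same angle and the image corners show triangular fill wedges — a whole-image rotation by a non-right angle.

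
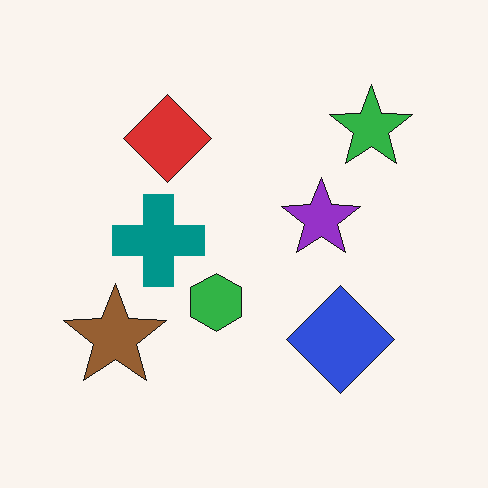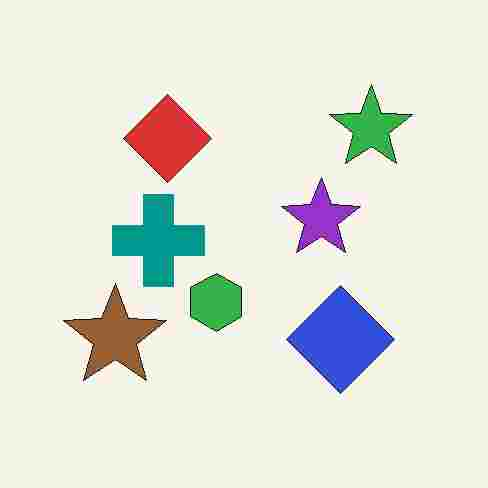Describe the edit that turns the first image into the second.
This is the original image degraded with heavy JPEG compression.

Blocky 8×8 compression artifacts appear around shape edges and the flat background shows ringing — characteristic JPEG degradation.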